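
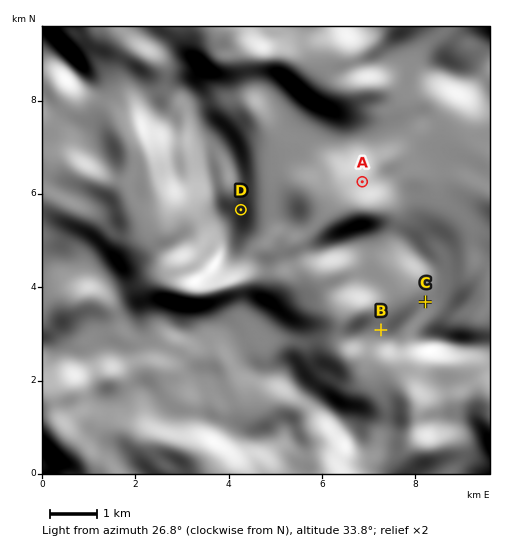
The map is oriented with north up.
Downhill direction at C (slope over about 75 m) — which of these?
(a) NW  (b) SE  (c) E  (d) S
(b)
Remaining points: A NE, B SE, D W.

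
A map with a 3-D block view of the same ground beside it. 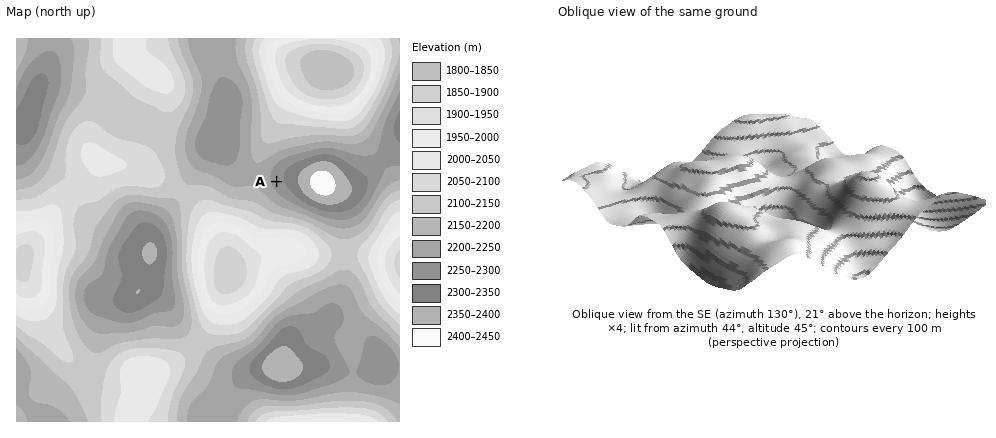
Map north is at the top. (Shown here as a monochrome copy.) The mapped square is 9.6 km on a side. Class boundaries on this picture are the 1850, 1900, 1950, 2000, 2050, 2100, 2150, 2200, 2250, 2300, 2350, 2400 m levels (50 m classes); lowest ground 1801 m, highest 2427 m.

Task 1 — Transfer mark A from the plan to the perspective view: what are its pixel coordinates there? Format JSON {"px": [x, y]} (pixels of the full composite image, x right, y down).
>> {"px": [842, 182]}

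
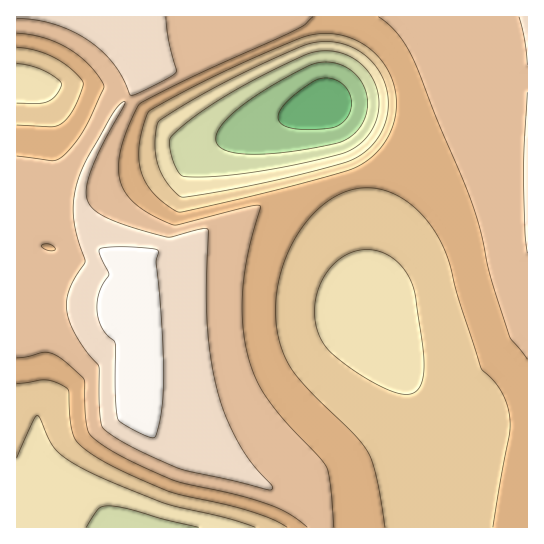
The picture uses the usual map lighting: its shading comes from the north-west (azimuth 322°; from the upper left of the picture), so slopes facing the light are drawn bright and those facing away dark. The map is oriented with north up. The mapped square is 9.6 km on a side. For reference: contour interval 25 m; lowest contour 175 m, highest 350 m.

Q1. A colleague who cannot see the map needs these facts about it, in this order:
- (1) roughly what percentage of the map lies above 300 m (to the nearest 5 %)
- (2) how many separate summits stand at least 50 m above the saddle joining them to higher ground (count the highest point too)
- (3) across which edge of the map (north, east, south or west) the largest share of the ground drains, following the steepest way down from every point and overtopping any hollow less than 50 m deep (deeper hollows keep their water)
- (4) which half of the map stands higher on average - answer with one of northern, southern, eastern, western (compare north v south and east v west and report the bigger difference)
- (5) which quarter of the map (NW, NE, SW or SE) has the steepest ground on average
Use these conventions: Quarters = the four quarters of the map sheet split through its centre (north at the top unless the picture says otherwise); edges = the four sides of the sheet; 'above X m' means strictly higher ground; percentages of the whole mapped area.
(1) Ground above 300 m makes up about 40 % of the sheet.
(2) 1 summit rises at least 50 m above its surroundings.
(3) The largest share of the runoff leaves by the southern edge.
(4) The western half stands higher on average than the eastern half.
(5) The steepest ground, on average, is in the north-west quarter.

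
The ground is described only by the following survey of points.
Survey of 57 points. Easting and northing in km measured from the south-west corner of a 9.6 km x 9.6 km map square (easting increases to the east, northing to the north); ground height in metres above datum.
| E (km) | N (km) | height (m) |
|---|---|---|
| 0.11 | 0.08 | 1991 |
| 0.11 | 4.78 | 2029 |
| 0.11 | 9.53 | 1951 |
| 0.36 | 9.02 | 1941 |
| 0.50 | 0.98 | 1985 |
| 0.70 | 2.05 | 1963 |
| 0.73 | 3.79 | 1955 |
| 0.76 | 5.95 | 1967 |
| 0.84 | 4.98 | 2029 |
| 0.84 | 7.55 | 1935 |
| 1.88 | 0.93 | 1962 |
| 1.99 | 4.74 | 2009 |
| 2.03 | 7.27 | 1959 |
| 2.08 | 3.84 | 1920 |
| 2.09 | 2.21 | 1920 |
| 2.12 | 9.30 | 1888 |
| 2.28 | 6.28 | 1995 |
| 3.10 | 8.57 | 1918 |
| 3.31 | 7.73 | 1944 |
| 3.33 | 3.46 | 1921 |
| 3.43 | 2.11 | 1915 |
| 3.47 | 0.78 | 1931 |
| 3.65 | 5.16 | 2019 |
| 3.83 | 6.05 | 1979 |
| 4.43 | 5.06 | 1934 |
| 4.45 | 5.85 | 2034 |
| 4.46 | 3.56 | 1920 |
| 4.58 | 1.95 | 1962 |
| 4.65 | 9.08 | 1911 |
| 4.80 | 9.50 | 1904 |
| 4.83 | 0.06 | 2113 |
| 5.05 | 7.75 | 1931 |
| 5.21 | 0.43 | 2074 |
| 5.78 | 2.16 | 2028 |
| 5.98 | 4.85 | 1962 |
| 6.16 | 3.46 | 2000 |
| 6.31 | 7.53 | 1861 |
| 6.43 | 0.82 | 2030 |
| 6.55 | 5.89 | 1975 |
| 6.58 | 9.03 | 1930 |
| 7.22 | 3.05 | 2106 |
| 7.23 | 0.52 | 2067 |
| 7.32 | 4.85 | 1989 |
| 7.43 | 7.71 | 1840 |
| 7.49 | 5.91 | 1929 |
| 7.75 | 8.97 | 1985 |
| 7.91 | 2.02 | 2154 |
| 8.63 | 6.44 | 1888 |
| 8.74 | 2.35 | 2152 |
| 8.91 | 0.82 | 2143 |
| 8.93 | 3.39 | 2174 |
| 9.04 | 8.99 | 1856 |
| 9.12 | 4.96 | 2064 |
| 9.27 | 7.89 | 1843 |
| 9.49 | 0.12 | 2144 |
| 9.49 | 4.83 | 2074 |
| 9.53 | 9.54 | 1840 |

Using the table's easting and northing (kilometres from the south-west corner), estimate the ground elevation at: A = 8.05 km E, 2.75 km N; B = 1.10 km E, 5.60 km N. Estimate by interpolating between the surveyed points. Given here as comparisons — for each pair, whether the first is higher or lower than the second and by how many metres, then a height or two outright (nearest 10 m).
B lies lower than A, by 120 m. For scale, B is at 2020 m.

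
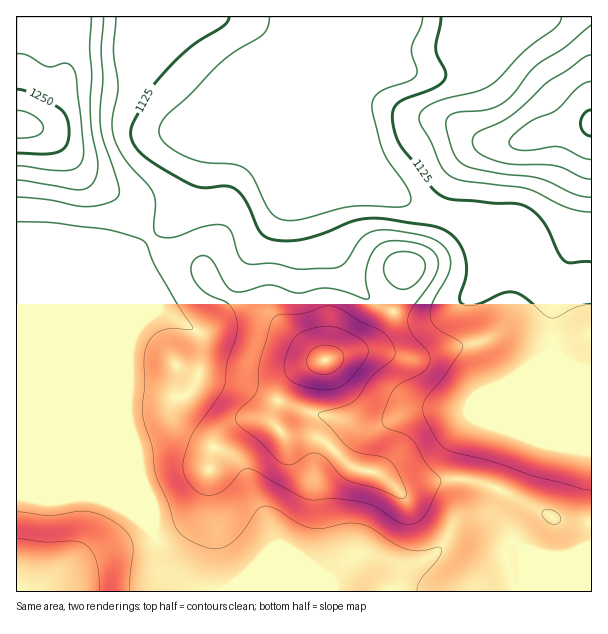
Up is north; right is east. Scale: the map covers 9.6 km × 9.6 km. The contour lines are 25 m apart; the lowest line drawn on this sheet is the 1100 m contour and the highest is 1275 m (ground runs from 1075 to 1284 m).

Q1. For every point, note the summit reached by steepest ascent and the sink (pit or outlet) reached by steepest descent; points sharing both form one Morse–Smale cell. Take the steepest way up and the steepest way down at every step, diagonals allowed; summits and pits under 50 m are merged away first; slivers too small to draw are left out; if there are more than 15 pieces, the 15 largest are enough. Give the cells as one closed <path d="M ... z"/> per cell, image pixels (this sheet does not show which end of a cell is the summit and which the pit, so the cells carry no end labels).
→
<path d="M330 109l-13 13-11 5-10 0-9-5-53 0-24 10-6 12-11 42-9 17-22 26-34 28 2 90-3 73 11 33 2 26 14 34-2 18 12 36 22 25 110 0 36-15 21-19 13-4 14 5 8 7 6 13 2 13 195 0 1-223-11-1-12-6-11-9-4-5-1-12-1-36-23-31-13-13-42-16-13-18-47-17-46-24-7-10-19-46z"/><path d="M311 16l-295 1 1 575 169-1-23-27-11-33 2-18-14-34-2-26-11-33 3-73-2-90 34-28 22-26 9-17 11-42 6-12 24-10 53 0 9 5 10 0 11-5 11-11 2-7-4-11 0-15-10-22-4-23z"/><path d="M591 16l-279 0 0 17 4 23 10 22 4 30 12 17 19 46 7 10 46 24 47 17 13 18 42 16 32 32 10 4 27 0 7-2z"/><path d="M537 278l-1 3 14 16 3 8 1 43 15 14 12 6 10 0 1-77-34 1-10-4z"/><path d="M366 554l-13 4-21 19-36 14 99 1-1-13-6-13-8-7z"/>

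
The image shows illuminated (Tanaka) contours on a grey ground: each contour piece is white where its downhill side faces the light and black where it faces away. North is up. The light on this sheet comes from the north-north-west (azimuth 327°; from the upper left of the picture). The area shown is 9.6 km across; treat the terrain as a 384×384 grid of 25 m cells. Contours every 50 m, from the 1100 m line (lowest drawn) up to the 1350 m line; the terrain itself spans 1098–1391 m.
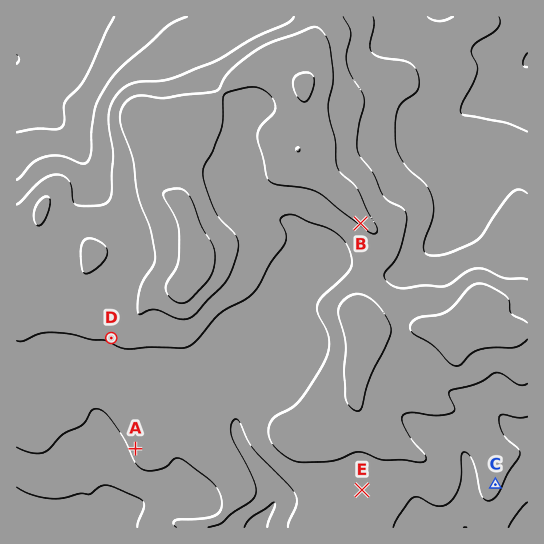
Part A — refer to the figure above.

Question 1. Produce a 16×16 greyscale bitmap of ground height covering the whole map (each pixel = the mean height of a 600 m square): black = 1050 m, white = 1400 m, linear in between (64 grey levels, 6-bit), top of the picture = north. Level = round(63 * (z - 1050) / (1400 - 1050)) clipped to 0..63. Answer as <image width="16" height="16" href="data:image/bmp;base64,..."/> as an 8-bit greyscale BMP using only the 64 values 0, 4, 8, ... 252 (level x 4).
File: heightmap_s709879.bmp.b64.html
<image width="16" height="16" href="data:image/bmp;base64,Qk02BQAAAAAAADYEAAAoAAAAEAAAABAAAAABAAgAAAAAAAABAAATCwAAEwsAAAABAAAAAAAAAAAAAAEBAQACAgIAAwMDAAQEBAAFBQUABgYGAAcHBwAICAgACQkJAAoKCgALCwsADAwMAA0NDQAODg4ADw8PABAQEAAREREAEhISABMTEwAUFBQAFRUVABYWFgAXFxcAGBgYABkZGQAaGhoAGxsbABwcHAAdHR0AHh4eAB8fHwAgICAAISEhACIiIgAjIyMAJCQkACUlJQAmJiYAJycnACgoKAApKSkAKioqACsrKwAsLCwALS0tAC4uLgAvLy8AMDAwADExMQAyMjIAMzMzADQ0NAA1NTUANjY2ADc3NwA4ODgAOTk5ADo6OgA7OzsAPDw8AD09PQA+Pj4APz8/AEBAQABBQUEAQkJCAENDQwBEREQARUVFAEZGRgBHR0cASEhIAElJSQBKSkoAS0tLAExMTABNTU0ATk5OAE9PTwBQUFAAUVFRAFJSUgBTU1MAVFRUAFVVVQBWVlYAV1dXAFhYWABZWVkAWlpaAFtbWwBcXFwAXV1dAF5eXgBfX18AYGBgAGFhYQBiYmIAY2NjAGRkZABlZWUAZmZmAGdnZwBoaGgAaWlpAGpqagBra2sAbGxsAG1tbQBubm4Ab29vAHBwcABxcXEAcnJyAHNzcwB0dHQAdXV1AHZ2dgB3d3cAeHh4AHl5eQB6enoAe3t7AHx8fAB9fX0Afn5+AH9/fwCAgIAAgYGBAIKCggCDg4MAhISEAIWFhQCGhoYAh4eHAIiIiACJiYkAioqKAIuLiwCMjIwAjY2NAI6OjgCPj48AkJCQAJGRkQCSkpIAk5OTAJSUlACVlZUAlpaWAJeXlwCYmJgAmZmZAJqamgCbm5sAnJycAJ2dnQCenp4An5+fAKCgoAChoaEAoqKiAKOjowCkpKQApaWlAKampgCnp6cAqKioAKmpqQCqqqoAq6urAKysrACtra0Arq6uAK+vrwCwsLAAsbGxALKysgCzs7MAtLS0ALW1tQC2trYAt7e3ALi4uAC5ubkAurq6ALu7uwC8vLwAvb29AL6+vgC/v78AwMDAAMHBwQDCwsIAw8PDAMTExADFxcUAxsbGAMfHxwDIyMgAycnJAMrKygDLy8sAzMzMAM3NzQDOzs4Az8/PANDQ0ADR0dEA0tLSANPT0wDU1NQA1dXVANbW1gDX19cA2NjYANnZ2QDa2toA29vbANzc3ADd3d0A3t7eAN/f3wDg4OAA4eHhAOLi4gDj4+MA5OTkAOXl5QDm5uYA5+fnAOjo6ADp6ekA6urqAOvr6wDs7OwA7e3tAO7u7gDv7+8A8PDwAPHx8QDy8vIA8/PzAPT09AD19fUA9vb2APf39wD4+PgA+fn5APr6+gD7+/sA/Pz8AP39/QD+/v4A////ADxEQEBcZGxUZICEfGRgXFBUVExYZGh4aHCEiIB8eGxkcGRcaHB0eHSUnJickHh4bIR0bHBwfHR8mKysoJCMgHCAdHR0dIB4eICcuKikmIyMgICEjIiIfHh4iLy0rLi0rKignKiwrIh8fJDAuLDAzLigqKiszOCwkHyIpJyQmLSgpKS0rLzoyKSIgJSceHB8eKygpKjA3LickJSsqIBkaHiUmIio0MykqKy0uJB4ZGRsaHB4rLy8rLDMyKB8aFxcYERMdLy8uLS0yMSYdGBQUEwwRGiksLS0tMjImHxsXDw4KDRMcICMoMDQyIxwaFhELDA8RFhsdHiIqLSMZFhQTDw="/>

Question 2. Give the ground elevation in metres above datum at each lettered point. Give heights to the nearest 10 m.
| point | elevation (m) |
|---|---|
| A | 1210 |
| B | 1300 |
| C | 1210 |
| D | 1260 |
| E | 1240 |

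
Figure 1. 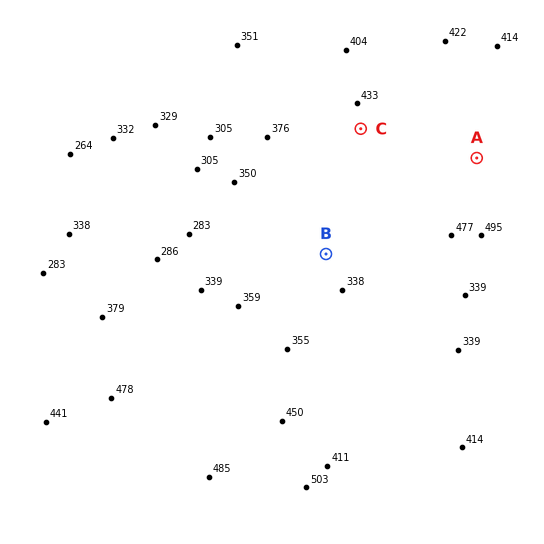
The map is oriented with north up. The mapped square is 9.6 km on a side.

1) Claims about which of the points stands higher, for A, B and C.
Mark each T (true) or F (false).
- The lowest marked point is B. T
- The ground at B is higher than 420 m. F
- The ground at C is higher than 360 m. T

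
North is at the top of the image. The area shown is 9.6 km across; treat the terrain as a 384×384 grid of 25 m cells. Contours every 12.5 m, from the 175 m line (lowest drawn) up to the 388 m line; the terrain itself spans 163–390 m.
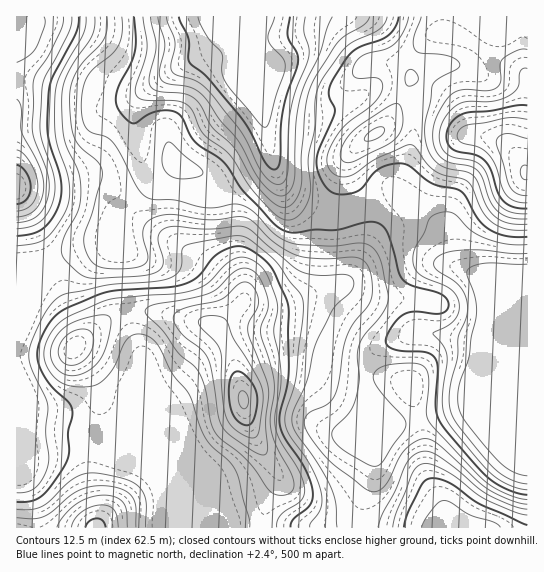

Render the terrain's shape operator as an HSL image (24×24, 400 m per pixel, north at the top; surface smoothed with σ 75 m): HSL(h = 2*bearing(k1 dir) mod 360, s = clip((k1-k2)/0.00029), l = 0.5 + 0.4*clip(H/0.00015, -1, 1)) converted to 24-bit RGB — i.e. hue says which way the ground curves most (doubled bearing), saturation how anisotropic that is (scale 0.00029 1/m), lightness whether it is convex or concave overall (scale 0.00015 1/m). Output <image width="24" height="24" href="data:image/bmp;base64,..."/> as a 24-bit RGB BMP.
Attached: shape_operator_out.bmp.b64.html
<image width="24" height="24" href="data:image/bmp;base64,Qk32BgAAAAAAADYAAAAoAAAAGAAAABgAAAABABgAAAAAAMAGAAATCwAAEwsAAAAAAAAAAAAAh2Xngznhe4nM5djg4ri/p12kJyhwe3yAgH9/eGuBZkp62cdctl0cTnogOqNXUFyBR2WSRFSluquaq5CGgaKYfdHcyef5lqb/QiwlfUpag61ni7lr0ZOW22fDZCmbfHyAf3+AbFGBcXyRsHRo0qCauOzhJFrKUVyeQnmhNjiFtJd5s8GbqeLKc/jTSdLALShlOmhMOXI+n75FirE9joE2mjIqik1zf3+AgXV8c0pte2RWobhbxPbKkM3URiKYam6eTEV7KjFvs8abn+Cglt6SZbFQNBYWKhQJZ2KBTGl+kbhRnZ1QgGNSgXdvgH9/gH2Ahjpyhz5GinQ9mP+UfvmujzuXajFydz1Je1hWHXl3iNB0xt+IlMtseSxORwgsf11gWVqDaWadqaqDlXxjbYVqf4B/gIB/fV2CdjaQ0T630OufyP/AIE4tPRQmZjYxXXxtf3+AVYB1VqYkrv1Ul5RFTAc3gV11gH9/YWGAiGBBn4pKqJdxbZ9/b3yCgHx/c0p7QkeHjz269vvQ8veuHBk1IyFQmJN2RpiJc3yBgk1qqNBWo/w7NRs8bTZzgH9/gH+AcDN6qCUiq84lRbczdJhjXXV/hVWChWBwPEpwP7O36P7N7K7BnCXcFjGMh6WEXYabUUWHdGeuztu828qPHiROSl18f4B/f4B/PgZ73IC/6ujKWcGCUp2DT2t+aUB5o31rRFt1PNpe1/+OulFLvFyTIyOCqKd5WpeXNHKkc8DLwanL7KO2hTu2Jll9f3+Af4B/ABKFpKjf79ziz6vYWliWVUJkTT1dqJRwYIWKWOBfqtxqkGZdrVppRzl7mZ9lmYJfNm5BM4QjWXYz22UwyUdLKjx5fX6Af4B/GFNlKMNt2dSi9JTL01HLdzmySWvBjrDRpr7dnNHIy3pBjpA9XpJaaVGPdWmPqWdtiH5tZoRUVk4tnH8mt9pOHGGHdHeBf4B/TXaBKqVGM6Apu2Cx16ztlZL6psD5g6brpofW2k3B5JyyutnSP1jJf0ivjWOYoHqAjKqlU1a/Xlvgydvx3OfvKA6mcW6Cf4B/eX+ASZhoTrpBHJZITapDnYRHizgrakIdZFEqk1Ja4dy71syvOjOWbEO2lW7CvKTEmbOhTH6VN8SbSMBGzjMkbBZagH9jgoJgcH49U55CdLRVSm89V1gbPjYTYDYZoLA8S5dvTbGDtuGYzL2hYCvLX0aqb3Skt42vx4yZlmSUf2REY0okd0AkgD44c1gsiIUnbaEiJMMZR4k+RFVvd3WASjiIhrjGodnUbqvQbaHAx9iWirBfUypwjkNeendShnxTwm5ZqVJwm1yUhmWlhVytujmquDVGrps+meiEKuSKPpebRHqKXnWAQ6erWsqdgbRwXYRMaXFD1tthtrlpNw9fuDZLmXRJbH1JnJhUmXV1mWKSiGBxaEl4phWj8URu1Z5t4Ovgba7bLFm6W0qSU4WPXK2BYnVBi3Qpb14uYZEzb/hMPa6yJwBE1ik8zXNAhJpDU6JNfmJcgk5fmFlRSzxcMRRp4qfG6+Dj8vDZjnrHQB+mdUqreKepV1OPj0qDop59fqWymNe1iOSCKRhKJAIxyFFF2Yl918RtPn8sSFo+d01wtR01eVcjCygmZ9tf5vDb9/aek0lnNy15cFOjoIqHWDp/l2Wdh8OMccm7m8SgwqR8HQQwHQlGjbqOwaXL98zi3W2jMY1iGDp12C7u8M7lEab/W/+7k9ec//pNfXBMN1FiRUpqpIFsVTmHgK2brMyOSKNQbqRUtlZeKwFQLCOFn8BsRalGfZjG+tH448TyAC2cGl/n4t/sp7byk7/dhaSq7uKqaZhnNj5uQEZnd6FYNIanibvP2L7SnZq8XqmohzZzMxJYKjuNyJOKtMhWIowbY4448Hh3PyaOFpGJmdV6frOhdWepunV/68Z4t4hCJztMSld4qaFjMJgkB4cpgLNSz4h9hDNXaiBRTmWAFk56nIC457XCx2tgIV4ksJs0s2RtLJ2OUso9iYQ9SzMl3akX0ZRY3ppnNGNjKFhMkJxbwrqBK4cvD0MOk2sjjTRLXF18fXKAGUBHKoNAu5dz66TTw5zfS57Cqpx/X4Nbb3s7eFU7TImVrdKnrJCg46ainFq0LnKjW7Cfl72Rh4i/N024T4WXcWSoh1qmk0ucaEybMplVJqQ7YMV+0JjVw0Xe2VuNrVpeXaelbMa5Sa2uob5YlIGWz6alwrXXKV3ZcIeskb2CUpBoV0NzhFtzTU9lg16BY16QclmijZGpXaloQYQpXlwhWjYuyX1ZxKmKc7WTj1NeempcobxQ"/>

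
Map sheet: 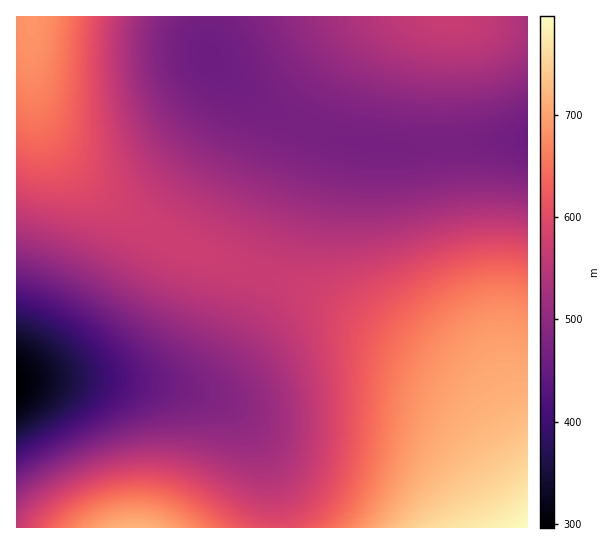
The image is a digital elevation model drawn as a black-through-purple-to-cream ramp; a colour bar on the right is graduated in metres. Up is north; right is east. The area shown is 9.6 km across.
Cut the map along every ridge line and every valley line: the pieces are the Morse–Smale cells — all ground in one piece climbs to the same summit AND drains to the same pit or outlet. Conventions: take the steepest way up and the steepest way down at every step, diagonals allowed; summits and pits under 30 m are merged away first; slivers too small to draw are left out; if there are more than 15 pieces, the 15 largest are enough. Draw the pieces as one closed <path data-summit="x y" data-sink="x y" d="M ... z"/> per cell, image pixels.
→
<path data-summit="527 527" data-sink="527 139" d="M311 129l-3 2-8 20-39 123 38 14 36 17 66 38 48 30 20 16 10 12 32 52 16 20 1-332-86 4-61 0-36-5z"/><path data-summit="527 527" data-sink="17 383" d="M263 275l-3 0-8 24-16 35-23 35-8 8-12 7-33 2 22 3 28 8 20 11 13 11 13 19 13 33 4 22 2 35 253-1 0-53-17-21-23-39-19-25-40-29-76-45-54-27z"/><path data-summit="31 17" data-sink="527 139" d="M209 16l-176 0-2 2 0 63 4 25 12 29 18 26 20 19 37 31 33 22 28 15 78 27 28-92 20-54-23-10-31-19-17-13-25-25-5-11z"/><path data-summit="31 17" data-sink="17 383" d="M31 16l-15 1 0 364 57-2 54 2 31 4 35-1 12-7 8-8 16-23 23-47 8-25-57-18-48-23-52-37-38-35-18-26-12-29-4-25z"/><path data-summit="450 18" data-sink="527 139" d="M527 16l-317 0-2 35 5 11 25 25 17 13 39 23 35 13 52 9 61 0 73-4 13-2z"/><path data-summit="135 527" data-sink="17 383" d="M70 379l-54 3 1 146 258-1-2-34-10-42-15-25-18-18-20-11-35-9-50-7z"/>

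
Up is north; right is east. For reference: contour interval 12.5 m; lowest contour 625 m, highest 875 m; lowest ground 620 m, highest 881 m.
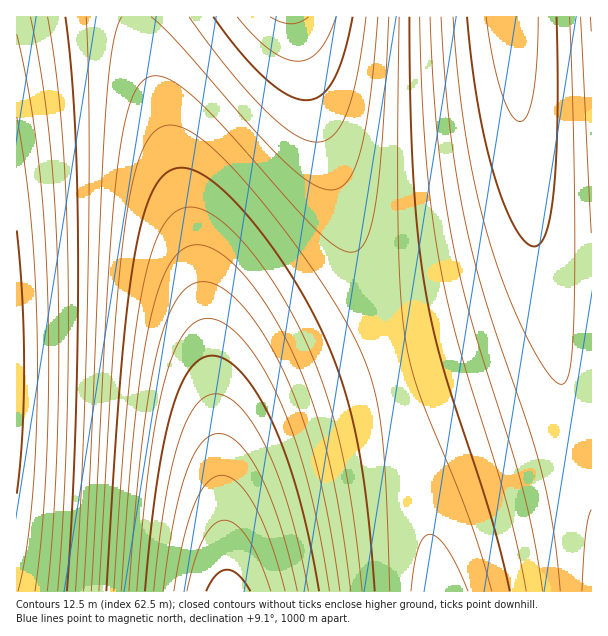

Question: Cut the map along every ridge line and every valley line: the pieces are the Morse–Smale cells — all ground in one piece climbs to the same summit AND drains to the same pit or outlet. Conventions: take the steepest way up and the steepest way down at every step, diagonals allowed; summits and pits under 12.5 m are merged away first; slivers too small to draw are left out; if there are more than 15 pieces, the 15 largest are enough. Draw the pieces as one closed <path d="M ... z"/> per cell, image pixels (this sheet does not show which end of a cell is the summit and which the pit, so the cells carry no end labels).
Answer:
<path d="M135 16l-119 1 1 575 211-1-11-171-15-124-24-120-38-132z"/><path d="M512 16l-218 1 13 64 19 77 67 220 110-32 30-14 11-11 0-25-6-27-14-99z"/><path d="M293 16l-157 1 4 27 38 132 20 93 14 106 10 124 1-26 3-14 10-18 13-11 45-22 98-31-66-219-19-77-12-63z"/><path d="M546 310l-5 16-8 6-18 10-123 36 30 120 16 94 154-1 0-102-26-85z"/><path d="M392 378l-63 18-50 18-21 10-22 17-10 18-3 14 0 46 5 73 210-1-16-93-16-72z"/><path d="M591 16l-79 1 12 153 16 108 22 108 29 102z"/>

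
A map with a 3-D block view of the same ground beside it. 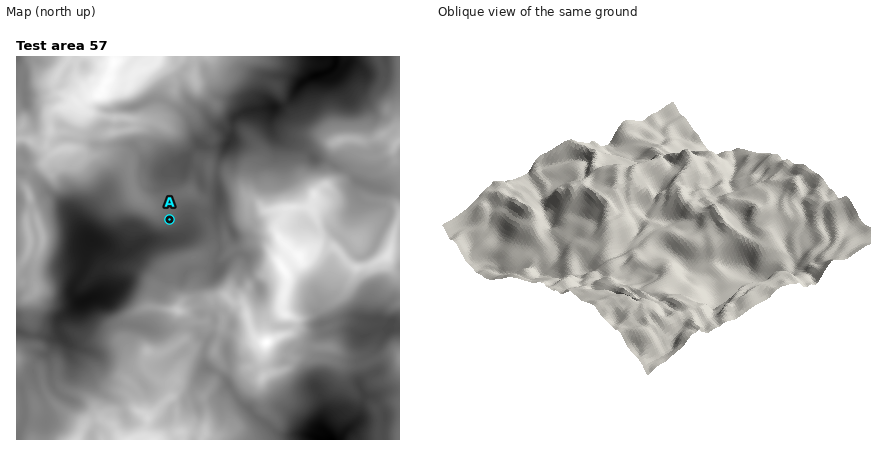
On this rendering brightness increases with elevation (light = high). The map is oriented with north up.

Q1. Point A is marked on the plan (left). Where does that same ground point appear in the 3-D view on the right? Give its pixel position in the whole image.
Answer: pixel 664 260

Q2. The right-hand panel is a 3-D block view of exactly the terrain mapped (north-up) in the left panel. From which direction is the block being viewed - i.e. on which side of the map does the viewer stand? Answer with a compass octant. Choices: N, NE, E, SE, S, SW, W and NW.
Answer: NW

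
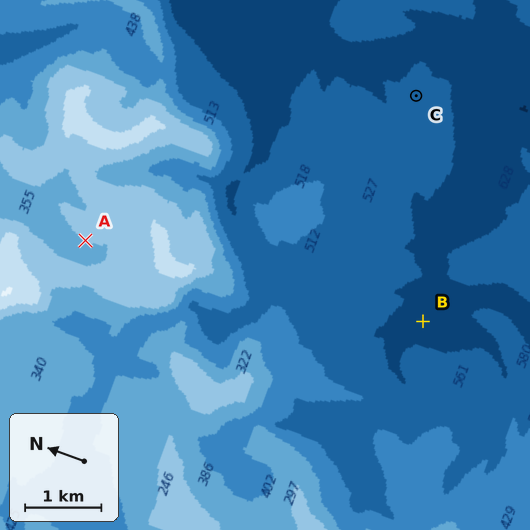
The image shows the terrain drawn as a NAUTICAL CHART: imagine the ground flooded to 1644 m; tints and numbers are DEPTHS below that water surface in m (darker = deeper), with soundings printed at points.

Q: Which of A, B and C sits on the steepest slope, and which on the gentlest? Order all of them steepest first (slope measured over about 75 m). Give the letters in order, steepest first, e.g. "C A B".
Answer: A B C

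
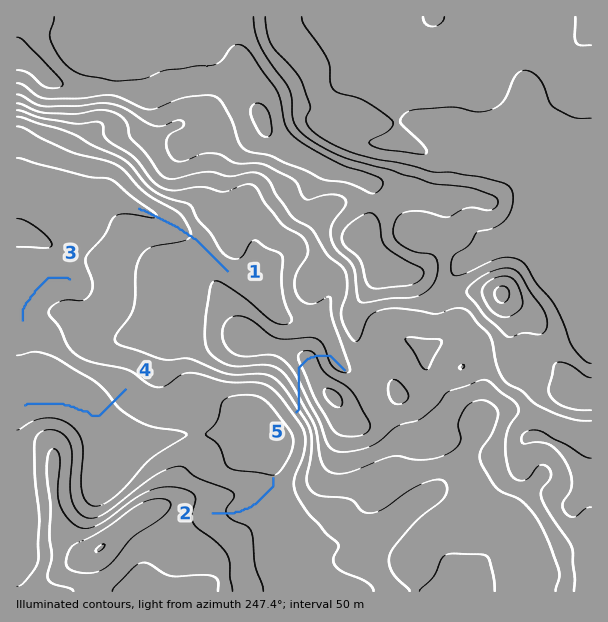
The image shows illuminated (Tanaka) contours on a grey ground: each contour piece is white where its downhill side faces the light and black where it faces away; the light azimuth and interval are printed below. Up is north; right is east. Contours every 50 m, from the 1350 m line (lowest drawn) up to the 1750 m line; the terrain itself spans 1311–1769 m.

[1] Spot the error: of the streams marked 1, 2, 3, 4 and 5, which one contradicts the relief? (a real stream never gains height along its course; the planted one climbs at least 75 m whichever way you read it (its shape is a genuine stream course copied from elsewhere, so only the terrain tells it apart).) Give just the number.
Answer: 5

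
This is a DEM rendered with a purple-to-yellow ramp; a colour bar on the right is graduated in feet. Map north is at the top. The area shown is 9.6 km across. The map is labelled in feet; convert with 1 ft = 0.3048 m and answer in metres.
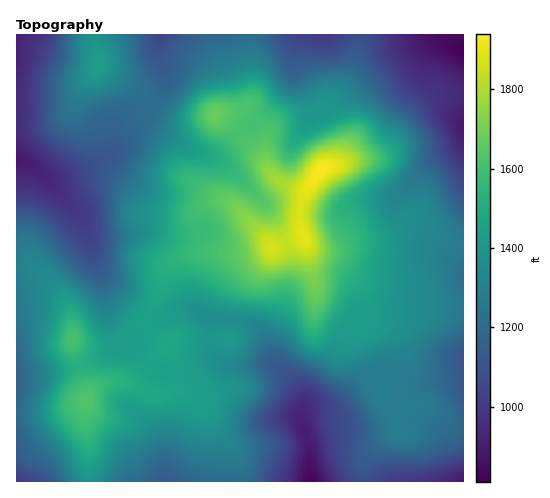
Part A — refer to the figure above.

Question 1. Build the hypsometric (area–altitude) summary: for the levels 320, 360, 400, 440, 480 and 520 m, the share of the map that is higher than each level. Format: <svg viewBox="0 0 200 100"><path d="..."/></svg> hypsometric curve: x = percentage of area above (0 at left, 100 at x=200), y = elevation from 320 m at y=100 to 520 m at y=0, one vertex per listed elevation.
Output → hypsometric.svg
<svg viewBox="0 0 200 100"><path d="M178 100l-29-20-45-20-46-20-31-20-18-20"/></svg>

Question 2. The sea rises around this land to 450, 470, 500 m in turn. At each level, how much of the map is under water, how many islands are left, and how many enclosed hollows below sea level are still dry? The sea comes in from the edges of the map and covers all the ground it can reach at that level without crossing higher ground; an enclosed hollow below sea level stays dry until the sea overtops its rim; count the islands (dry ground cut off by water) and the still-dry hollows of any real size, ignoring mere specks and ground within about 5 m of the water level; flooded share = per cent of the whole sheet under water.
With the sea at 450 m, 76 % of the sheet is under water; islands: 2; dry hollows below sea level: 0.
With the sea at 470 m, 83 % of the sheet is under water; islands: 3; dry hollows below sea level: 0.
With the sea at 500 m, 92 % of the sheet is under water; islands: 2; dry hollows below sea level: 0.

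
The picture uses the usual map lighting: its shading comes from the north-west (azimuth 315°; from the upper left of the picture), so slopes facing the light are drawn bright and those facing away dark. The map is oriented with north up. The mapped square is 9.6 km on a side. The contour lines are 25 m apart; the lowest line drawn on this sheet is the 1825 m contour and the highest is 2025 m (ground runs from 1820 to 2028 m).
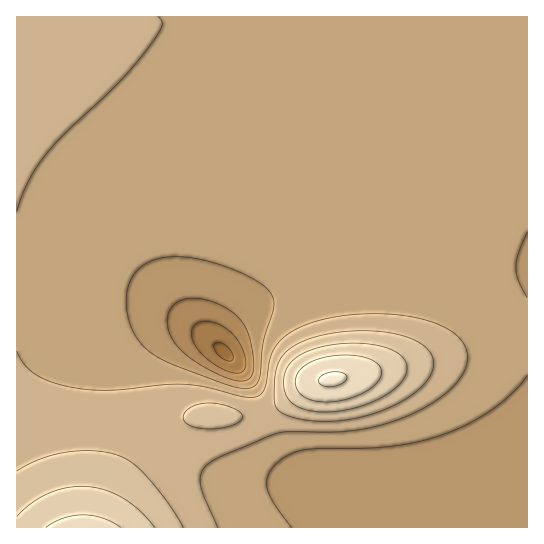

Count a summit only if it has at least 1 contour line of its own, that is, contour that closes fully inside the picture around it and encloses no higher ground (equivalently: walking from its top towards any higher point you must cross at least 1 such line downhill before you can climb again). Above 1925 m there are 2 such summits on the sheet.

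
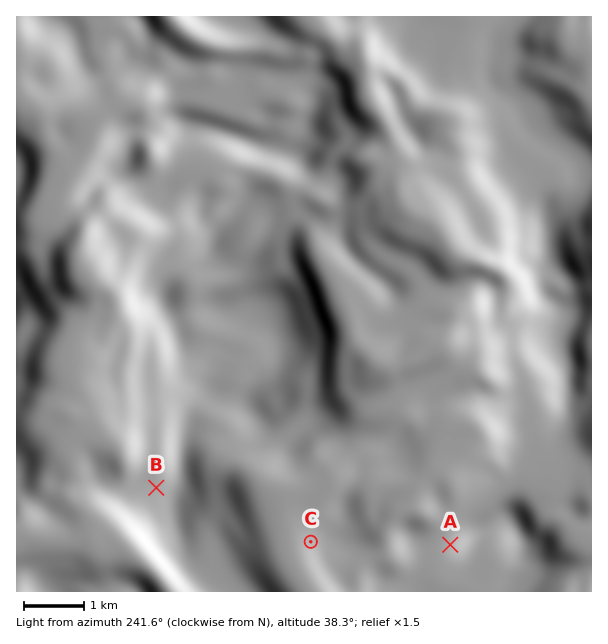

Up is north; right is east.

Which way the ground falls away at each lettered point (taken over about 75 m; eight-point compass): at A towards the W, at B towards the NW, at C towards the W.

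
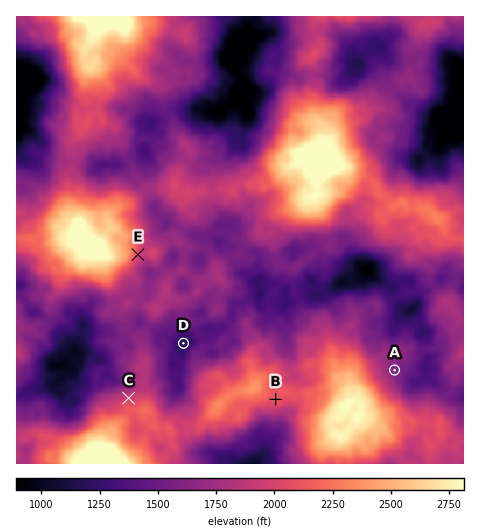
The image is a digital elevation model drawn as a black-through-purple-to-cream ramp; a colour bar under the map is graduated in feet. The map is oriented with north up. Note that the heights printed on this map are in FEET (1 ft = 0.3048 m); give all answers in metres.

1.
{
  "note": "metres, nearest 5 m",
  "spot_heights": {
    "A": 490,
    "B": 645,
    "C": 595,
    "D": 350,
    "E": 615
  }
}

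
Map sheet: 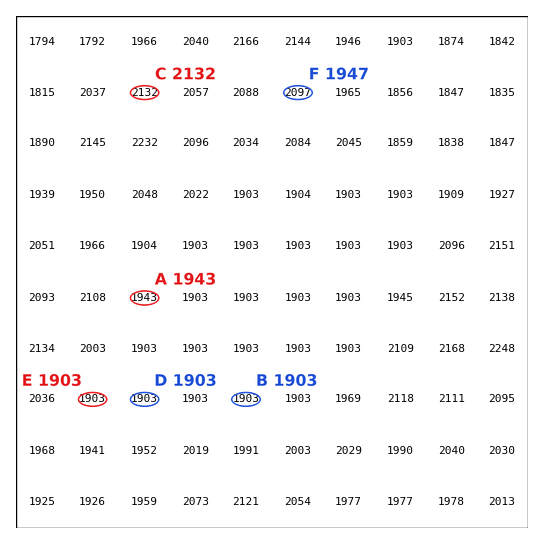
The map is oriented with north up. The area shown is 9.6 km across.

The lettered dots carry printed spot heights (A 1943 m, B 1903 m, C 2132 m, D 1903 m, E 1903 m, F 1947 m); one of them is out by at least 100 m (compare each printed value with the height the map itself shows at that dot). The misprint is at F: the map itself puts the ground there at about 2097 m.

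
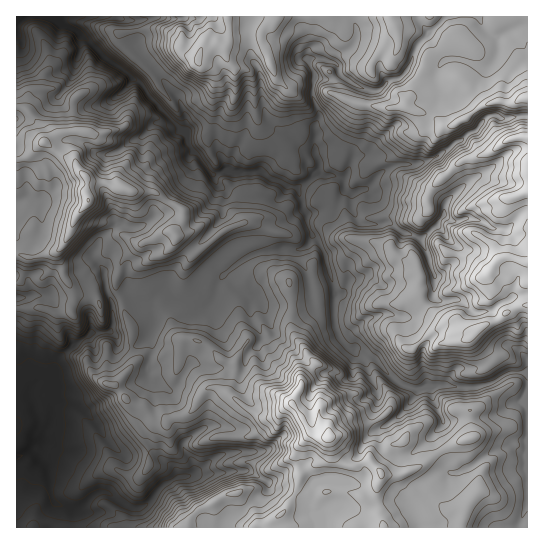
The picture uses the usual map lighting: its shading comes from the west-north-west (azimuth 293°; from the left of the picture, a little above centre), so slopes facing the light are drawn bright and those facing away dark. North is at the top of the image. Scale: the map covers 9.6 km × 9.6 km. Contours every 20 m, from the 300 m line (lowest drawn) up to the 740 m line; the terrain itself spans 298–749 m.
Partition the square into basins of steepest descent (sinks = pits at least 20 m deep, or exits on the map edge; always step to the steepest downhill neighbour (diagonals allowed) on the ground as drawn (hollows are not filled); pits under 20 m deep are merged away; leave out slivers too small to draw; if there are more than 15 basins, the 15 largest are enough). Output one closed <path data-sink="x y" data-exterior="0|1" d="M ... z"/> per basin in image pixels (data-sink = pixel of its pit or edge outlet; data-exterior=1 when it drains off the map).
<path data-sink="17 457" data-exterior="1" d="M527 16l-346 1 0 29 5 7 8 4 5 1 4-11 10-3 12 1 6-8 30-2 15 43 11 10 8-3 14 0 12 3 37 16 25 4 23-1 28 10 10 9-12 19 0 5 12 27-11 9-5 9 1 15-8 9-16 4-12 15-2 9 7 10 18 8 4 12-1 20 2 6 20 16 13 4 8 9 10 3-2 2-4-2-11-2-8-5-6 0-19 12-11 10-2 5 0 11 4 9 0 10-4 9-14 6-4 9-13 11-23 7-9 6-16 4-19-4-18-29-7 3-9 9-14 1-18-10-16-13 0-5 7-16 0-8-14-5-15-15-8-4-14-2-6 17-13 0-8 4-17-1-6 3-3-12 0-21-16-42 4-21 1-4 20-18 14-5 10-7 9 1 9-12 0-11-29-18-20 0-28-9-11 0-8-3-2 11 3 11-11 12-12 28-8 11 6 13 1 11 9 14 2 7-4 11 1 2-17 2-13-5-26 1 1 219 511-1z"/><path data-sink="17 19" data-exterior="1" d="M181 16l-165 1 0 89 10 3 7 8 6 8 5 17 19 14 8 3 8 11 11 11 16 2 28 9 20 0 29 18 0 11-9 12-9-1-10 7-14 5-20 18-1 4-4 21 16 42 0 21 3 12 6-3 17 1 8-4 13 0 5-17 11 1 12 5 15 15 14 5 0 8-7 16 0 5 16 13 18 10 14-1 9-9 7-3 16 27 16 6 17-2 13-8 18-4 9-6 9-8 4-9 14-6 4-9 0-10-4-9 2-17 30-21 6 0 8 5 11 2 4 2 2-2-10-3-8-9-13-4-20-16-2-6 1-20-4-12-18-8-7-10 2-9 12-15 16-4 8-9-1-15 5-9 11-9-12-27 1-8 11-16-10-9-28-10-23 1-25-4-37-16-12-3-14 0-8 3-11-10-15-43-30 2-6 8-12-1-10 3-4 11-5-1-8-4-5-7 2-9z"/><path data-sink="17 201" data-exterior="1" d="M46 143l-4 0-13 13-13 5 0 93 11 3 31-6 7-9 12-28 11-12-3-11 2-13-16-19-8-3z"/><path data-sink="17 298" data-exterior="1" d="M58 251l-31 7-6 23-5 2 1 25 25 0 13 5 17-2-1-2 4-12-11-20z"/><path data-sink="17 119" data-exterior="1" d="M19 107l-3 0 0 35 27 1-6-21-11-13z"/>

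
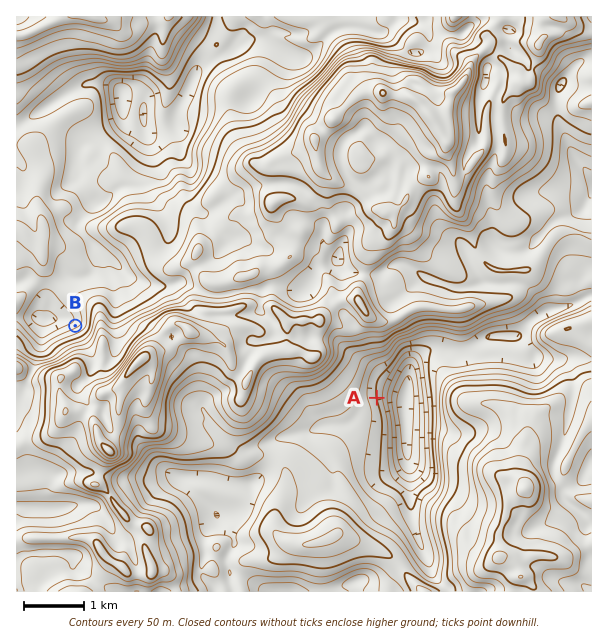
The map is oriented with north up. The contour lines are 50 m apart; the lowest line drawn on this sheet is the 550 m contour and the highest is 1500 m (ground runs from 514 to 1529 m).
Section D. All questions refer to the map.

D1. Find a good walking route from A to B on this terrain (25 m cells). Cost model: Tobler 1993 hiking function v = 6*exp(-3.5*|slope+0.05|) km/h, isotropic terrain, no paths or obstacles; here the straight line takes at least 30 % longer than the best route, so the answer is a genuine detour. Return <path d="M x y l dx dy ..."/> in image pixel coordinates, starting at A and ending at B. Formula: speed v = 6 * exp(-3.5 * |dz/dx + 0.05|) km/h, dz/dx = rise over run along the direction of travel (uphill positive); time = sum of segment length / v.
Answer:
<path d="M377 398l-3-3-6-3-2-2-9-18-7-7-11-21 0-2 2-3-3-1 1-2 3-1-3-3 2-3 0-3-6-12 0-2-3-6-2-1-6-3-3 0-9 4-18 0-15-7-4-5-3-1-2 0-6 3-4 0-6-3-21 0-3 1-23 0-6-3-13 0-12 6-12 0-12 6-11 0-9 5-7 0-6 3-3 0-3-2-2-1-3-6-4-5-3-1-9 0-6 3-2 1-3 6 0 14-1 3-2 1-3 2"/>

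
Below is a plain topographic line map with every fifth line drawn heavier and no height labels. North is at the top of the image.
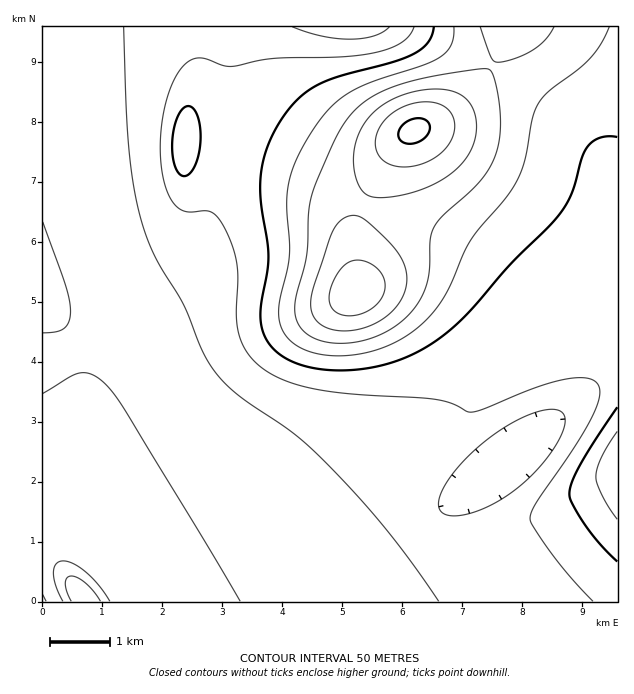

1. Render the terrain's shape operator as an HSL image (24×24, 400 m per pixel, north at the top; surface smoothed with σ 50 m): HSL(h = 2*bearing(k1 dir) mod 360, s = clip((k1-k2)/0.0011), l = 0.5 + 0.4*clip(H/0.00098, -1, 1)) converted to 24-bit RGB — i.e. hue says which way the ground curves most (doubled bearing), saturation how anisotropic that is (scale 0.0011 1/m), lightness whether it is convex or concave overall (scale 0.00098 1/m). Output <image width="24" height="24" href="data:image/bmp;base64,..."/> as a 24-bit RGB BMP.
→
<image width="24" height="24" href="data:image/bmp;base64,Qk32BgAAAAAAADYAAAAoAAAAGAAAABgAAAABABgAAAAAAMAGAAATCwAAEwsAAAAAAAAAAAAASQPay//WzQGmjlaNgH9/gH9/gH9/gH9/gH9/gH9/gH9/gH9/gIB/gIB/gIB/gIB/gH9/gH9/gH5/gH1/gXx/gnp+hHd8hXV4OP+j+IkAmDJogH9/gH9/gH9/gH9/gH9/gH9/gH9/gH9/gH9/gIB/gIB/gIB/gIB/gH+AgH+AgH6AgXyAgnqAg3d/hXV+h3R7h6pDkFxXgH9/gH9/gH9/gH9/gH9/gH9/gH9/gH9/gH9/gH9/gIB/gIB/gIB/eoiEd4KOenaThnaThniJg3iDhXaDhnSCiHWAgH9/gH9/gH9/gH9/gH9/gH9/gH9/gH9/gH9/gH9/gH9/gH9/gIB/gIB/g4N9e410bI15a46PbW6XjmunnGuljXGPhnWIiXeIgH9/gH9/gH9/gH9/gH9/gH9/gH9/gH9/gH9/gH9/gH9/gH9/gIB+gIB+goF+kol1d45qXo1oXot5Z3qNiGehq2W1oG2khHqLf4B/gH9/gH9/gH9/gH9/gH9/gH9/gH9/gH9+gH9+gH9+gH9+gYB+gYB+gIB+jnx5l4FwdYxlVYldUYdpXoaCeWqTqWytrXSsfIF8foB+gH9/gH9/gH9/gH9/gH5+gH59gX59gX98gX98gYB8gYF8gYF8gIF9gYJ9mnV8mXFwdodoUYZdSIdgVIdubYiKnXqZdIV4e4F9foB/gH9/gH5/gH5+gX19gnt7g3x4hH52hIF0hYR0goV1gIR3foN5fYJ7goR8oXOKnnGHcoVvVIZnRItfS45hZo9qbouHdoWDfIGBfn6AgH5/gX1/g3p+hXZ6iHJxinZsi4BnjItlg4xle4tod4ludoZ0eIR6eoSEonOXp3CeeXCOWot3R5FjSZVYbXCUdXmJenyDfn2BgH2BgnyChXiEinKEkGt9lGVrlnBglohcipVYdJRYaJJdZo1mb4h1dYV9eISDl3SZqHCsgnGZZJCKUpNsjm6SgnWJf3qEgHyBgH2Bf3uCfnaGg2+Nk2iYomSXp2aEo21qnJZpdpxfV5tZWpVpZI52boh9dIWAd4SBeneLl3Shi3Ohb4KTiHN3hHh/gnuBgXyBgX2AfXyBdniFbm2Mc2aYiWamqW2zt3mtrIebiJyMb56PX5yOYJOKaIyGcIeDdYSBd4R/eYR9gXmMiHiWgnx6gXx9gX2AgX2BgX1/foB9d4CDbnyIZ3eOZm+XgHGhqYGutpGwqZSxgoCrbHmjZX2YaYKOb4WHdISDd4N/eYJ9eoJ6fYJ6gH5+gH6AgH2BgXyBg3t/g4F8eYJ/cYCDaoGFZ4SFb4aBjpR6qaeFp46PpHyokm2kfGqYbm6McnyGdYKDd4OAeYJ+e4F8fIF7f3+Af36Af32BgHuChXmAiYJ4eIN8dHyCcHmBbX1+bIJwfJ9kkLNloZ9vm2psmmV8kWuFhHOGd3mBdoGCd4OBeYKAe4J/fIF/f3+Af36AfnyBfnmDiHSElIVxc4p4cXiFcHGFb3OFcomFe6Fuk6lnmYphlHFek25ijHJrhHl1eX97doOAdoSDd4SEeoKDfICBf36Afn6AfXyBe3aEh2qMrIhjY5lxaXeKbXGKbneNdZCQhpl5nYlsmW1flHNfkX9ljIdtgYd1doV6dIeCc4iHdYSGeICEe36Cfn6Afn6AfHuBdnSFdFuR1oNSRrlvXnOQbHeMb4GOd46MjYZ8nGhzpFxnn3JglpJngJFvdI11dIyDcoyLcoaKdICHd3yEenuBfn+Afn6Ae3yBc3OFVE2U8o9bOteWU2iTbHyLcYeMdomKgXmInGmar2KbsW5/n5t5cpp7cZeMc5GScoaOcn2JdHiEd3iAe3t+fn+Afn6AfH2BdHeFTV2Ur+1Y4Ud8UFiTbn6JcoiJc4iJcn2LaWuYe2qtsoTCvJjAg4ivcoWicnuVc3OKeHODeXV/eXh8e319f3+Afn+AfH6BdnuEW3aPVdNF1U9KYluPcX6Hc4iIcYuKbI2RZJGbYpyne5+qtpKzwnvApWqxmGicjWuIg3B9fXd7eX19eIF+f3+Afn+AfH6BeH6DaoKKZatbsHlfdmuKdIGHc4uJb5KNaZmWY6CcYaGWaph/mIxxs1tluE91qFV2lWRzh3J2en99d4SCdoaFf3+Afn+AfX+Ben+Cc4aGc5Rtl4hwfHeFdomKcpGLbpiPaZuTZ5iQa4uCe4Fsjm9ao1lJrk1HqFZVl21riH58fIaFdoeJdoSIf3+Afn+AfoCBfIGCeIWCeIx2i415fYaEdo+IcpSIb5WGbo6AboBzem5ngGFYi15PmGZPoXJZnYBrk4l8h4qDfoaJeIKJdn6H"/>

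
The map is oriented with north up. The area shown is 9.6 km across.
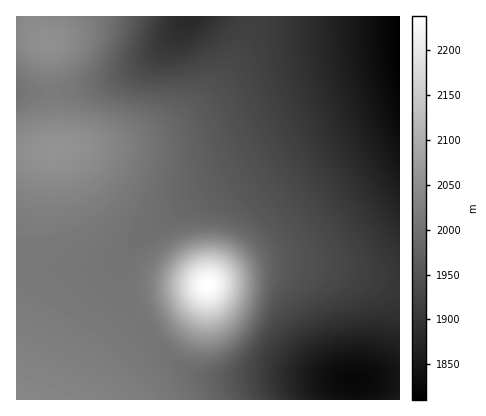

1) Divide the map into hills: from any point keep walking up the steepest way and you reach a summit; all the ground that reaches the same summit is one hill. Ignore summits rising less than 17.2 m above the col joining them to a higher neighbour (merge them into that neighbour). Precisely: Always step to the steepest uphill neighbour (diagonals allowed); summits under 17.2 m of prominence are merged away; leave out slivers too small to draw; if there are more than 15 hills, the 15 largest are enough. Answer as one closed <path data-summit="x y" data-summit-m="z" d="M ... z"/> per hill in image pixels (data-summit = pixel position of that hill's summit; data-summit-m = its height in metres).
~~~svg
<path data-summit="56 150" data-summit-m="2057" d="M400 16l-212 0-13 20-19 19-20 14-18 9-46 13-18 2-38-2 0 169 54 8 30-1 14-3 6-4 32-34 30-20 42-20 86-48 44-19 46-15z"/><path data-summit="208 286" data-summit-m="2238" d="M400 104l-46 15-60 27-56 32-62 32-24 16-15 14-15 22-3 10 1 18 8 18 22 24 9 14 11 13 18 12 20 6 78-1 68 5 2 19 44 0z"/><path data-summit="16 400" data-summit-m="2038" d="M124 256l-14 9-24 3-30-1-34-7-6 0 0 140 339 0-1-19-68-5-70 2-16-3-18-8-18-15-14-20-22-24-9-22 0-14z"/><path data-summit="46 40" data-summit-m="2051" d="M188 16l-172 0 0 74 14 3 34-1 30-6 24-8 18-9 20-14 19-19z"/>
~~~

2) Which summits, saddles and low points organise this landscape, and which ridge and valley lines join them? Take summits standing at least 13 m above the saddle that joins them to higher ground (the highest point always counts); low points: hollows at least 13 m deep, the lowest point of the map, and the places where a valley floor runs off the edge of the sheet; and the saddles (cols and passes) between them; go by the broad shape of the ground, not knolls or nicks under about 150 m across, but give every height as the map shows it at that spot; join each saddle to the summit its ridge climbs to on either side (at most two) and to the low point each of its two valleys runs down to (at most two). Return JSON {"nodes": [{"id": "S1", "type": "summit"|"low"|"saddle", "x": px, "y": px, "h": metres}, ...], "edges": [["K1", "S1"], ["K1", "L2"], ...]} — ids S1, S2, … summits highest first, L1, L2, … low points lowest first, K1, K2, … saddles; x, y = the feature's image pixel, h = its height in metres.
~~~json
{"nodes": [
{"id": "S1", "type": "summit", "x": 208, "y": 286, "h": 2238},
{"id": "S2", "type": "summit", "x": 56, "y": 150, "h": 2057},
{"id": "S3", "type": "summit", "x": 46, "y": 40, "h": 2051},
{"id": "S4", "type": "summit", "x": 18, "y": 400, "h": 2038},
{"id": "L1", "type": "low", "x": 400, "y": 36, "h": 1810},
{"id": "L2", "type": "low", "x": 354, "y": 382, "h": 1824},
{"id": "L3", "type": "low", "x": 190, "y": 16, "h": 1880},
{"id": "K1", "type": "saddle", "x": 52, "y": 92, "h": 2017},
{"id": "K2", "type": "saddle", "x": 136, "y": 316, "h": 2009}],
"edges": [["K1", "S2"], ["K1", "S3"], ["K1", "L1"], ["K1", "L3"], ["K2", "S1"], ["K2", "S4"], ["K2", "L1"], ["K2", "L2"]]}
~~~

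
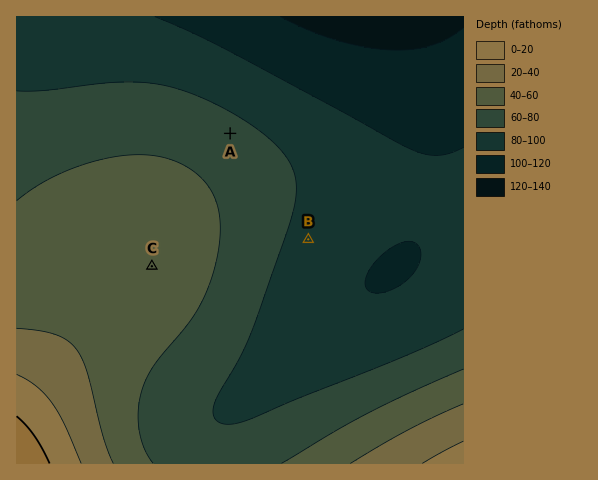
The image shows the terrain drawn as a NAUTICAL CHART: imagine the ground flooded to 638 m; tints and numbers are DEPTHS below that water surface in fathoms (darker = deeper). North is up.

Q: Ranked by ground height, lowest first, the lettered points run B A C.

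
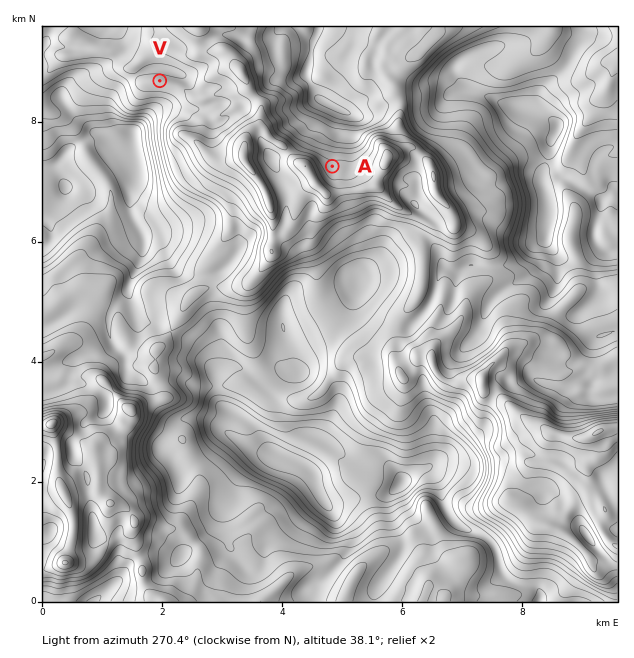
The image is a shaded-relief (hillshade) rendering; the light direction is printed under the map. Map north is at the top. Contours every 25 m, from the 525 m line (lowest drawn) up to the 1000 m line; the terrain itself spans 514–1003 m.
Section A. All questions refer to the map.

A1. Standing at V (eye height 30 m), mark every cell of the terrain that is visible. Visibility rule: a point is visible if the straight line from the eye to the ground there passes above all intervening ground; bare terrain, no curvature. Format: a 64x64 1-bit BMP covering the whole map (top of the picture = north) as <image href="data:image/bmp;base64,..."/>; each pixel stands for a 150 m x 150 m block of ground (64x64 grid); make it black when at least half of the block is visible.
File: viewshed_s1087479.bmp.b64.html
<image width="64" height="64" href="data:image/bmp;base64,Qk0+AgAAAAAAAD4AAAAoAAAAQAAAAEAAAAABAAEAAAAAAAACAAATCwAAEwsAAAIAAAAAAAAA////AAAAAAAAD/+AAAAAAAAP/8AAAAAAAAf/gAAAAAAAAP8AAAAAADAAfwAAAAAAAAB/AAAAAAAAAH4AAAAAAAAA/gAAAAAAEAfmAAAAAAAQP8AAAAAAABA4wAAAAAAAETjAAAAAAAAwGAAAAAAAAHAQAAAAAAAAcAAAAAAAAAAgAAAAAAAAAAMAAAAAAAAABwAAAAAAAAAPAAAAAAAAABcAAAAAAAAA8QAAAAAAAAD8cAAAAAAAAPz+AAAAAAAAOOYAAAAAAADBwAAAAAAAAD+AAAAAAAAAD/AAAAAAAACHsAAAAAAAAP98AAAAAAAA//wAAAAAAAB//AAAAAAAAB/gAAAAAAAAj+8AAAAAAAD/7wAAAAAAAP//gAAAAAAA//+AAAAAAAD//4AAAAAAAP//AAAAAAAA//4AAAAAAAD//gAAAAAAAP/8AAAAAAAA//wAAAAAAAD//AAAAAAAAP/8AAAAAAAA//wAAAAAAAD//AAAAAAAAP/4AAAAAAAA8/gAAAAAAAD38AAAAAAAAP/wHAAAAAAA//w8AAAAAAD4HP4AAAAAAPgP/gAAAAAA8A/3AAAAAADwD/8AAAAAAPg/xwAAAAAA2B/+AAAAAAD8H/4AAAAAAP9//AAAAAAAfD/8AAAAAAA/H/gAAAAAAD+fkAAAAAAAH4fAAAAAAAAfr8AAAAAAAA=="/>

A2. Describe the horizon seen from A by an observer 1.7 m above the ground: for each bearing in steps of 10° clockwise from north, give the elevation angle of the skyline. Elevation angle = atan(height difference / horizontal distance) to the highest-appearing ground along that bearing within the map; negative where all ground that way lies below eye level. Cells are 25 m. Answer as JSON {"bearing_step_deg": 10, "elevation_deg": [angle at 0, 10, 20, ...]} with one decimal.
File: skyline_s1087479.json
{"bearing_step_deg": 10, "elevation_deg": [-3.6, -3.2, -2.4, -2.0, -1.7, -2.5, 1.3, 3.5, 4.7, 4.9, 3.6, 4.0, 4.6, 4.9, 5.1, 5.5, 5.9, 6.5, 7.7, 9.4, 10.4, 11.3, 12.0, 12.4, 12.7, 13.0, 12.9, 12.2, 10.3, 6.6, 2.3, 0.6, 0.1, -1.1, -2.7, -3.5]}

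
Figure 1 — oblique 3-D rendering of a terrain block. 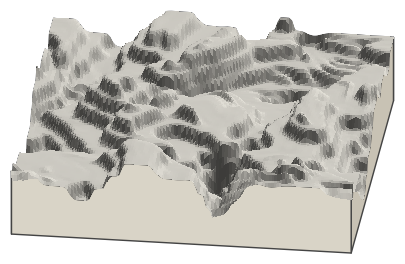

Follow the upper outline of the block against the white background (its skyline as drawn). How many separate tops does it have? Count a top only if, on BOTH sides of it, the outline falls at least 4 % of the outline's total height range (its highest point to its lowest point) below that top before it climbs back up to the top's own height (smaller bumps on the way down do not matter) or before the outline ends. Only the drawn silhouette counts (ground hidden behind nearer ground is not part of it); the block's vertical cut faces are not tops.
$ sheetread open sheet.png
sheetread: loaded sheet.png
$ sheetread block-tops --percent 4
3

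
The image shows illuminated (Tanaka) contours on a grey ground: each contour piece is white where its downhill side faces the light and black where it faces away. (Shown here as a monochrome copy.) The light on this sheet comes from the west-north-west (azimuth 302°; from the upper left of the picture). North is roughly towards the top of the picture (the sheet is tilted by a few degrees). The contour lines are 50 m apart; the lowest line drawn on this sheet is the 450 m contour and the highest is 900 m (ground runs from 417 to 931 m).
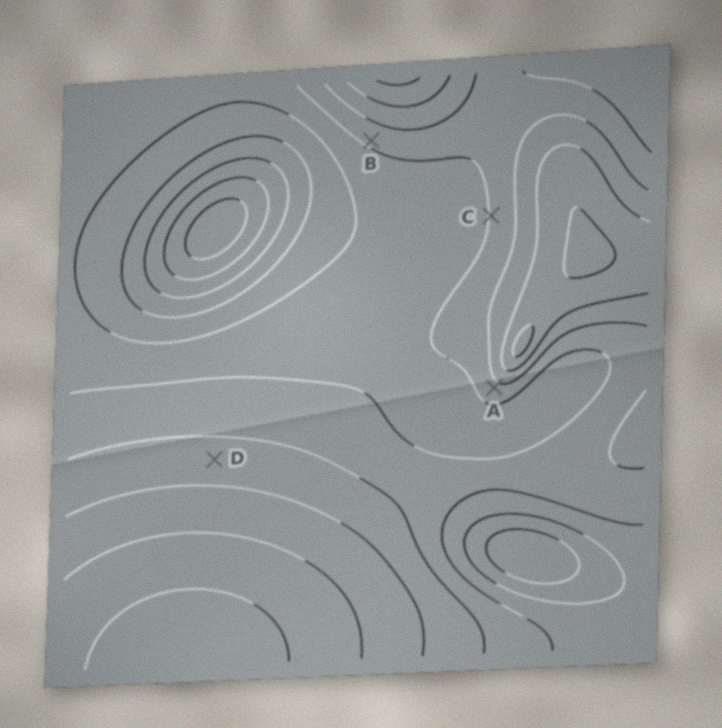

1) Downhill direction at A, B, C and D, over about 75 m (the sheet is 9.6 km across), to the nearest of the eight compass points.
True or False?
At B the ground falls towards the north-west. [False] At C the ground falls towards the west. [True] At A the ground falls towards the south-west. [True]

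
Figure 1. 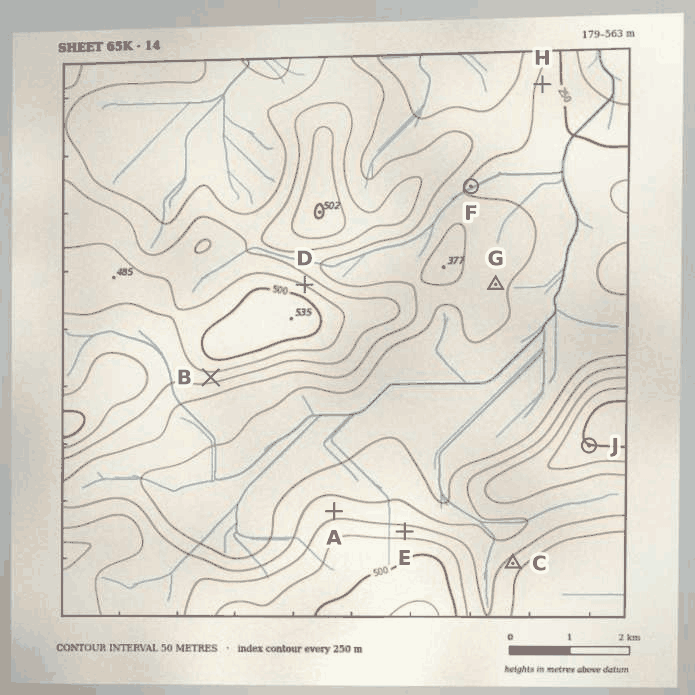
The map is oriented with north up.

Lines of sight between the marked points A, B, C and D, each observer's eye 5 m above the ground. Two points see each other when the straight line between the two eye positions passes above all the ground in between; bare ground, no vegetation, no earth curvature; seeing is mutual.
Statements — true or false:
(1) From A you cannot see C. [true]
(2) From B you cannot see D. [true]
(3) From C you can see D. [false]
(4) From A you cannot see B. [false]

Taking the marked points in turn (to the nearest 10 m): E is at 420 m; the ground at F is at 290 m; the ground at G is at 310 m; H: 290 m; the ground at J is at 500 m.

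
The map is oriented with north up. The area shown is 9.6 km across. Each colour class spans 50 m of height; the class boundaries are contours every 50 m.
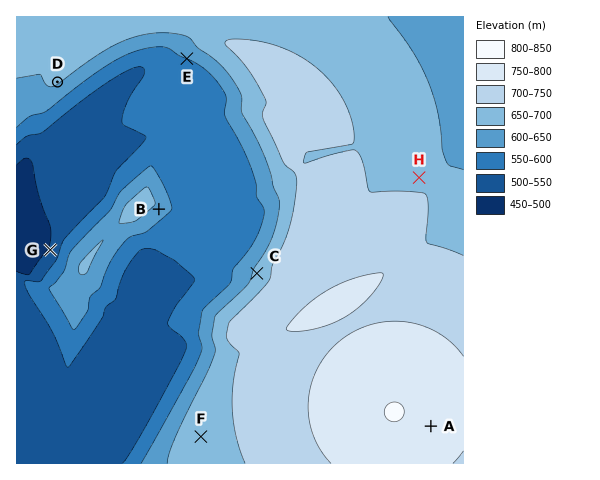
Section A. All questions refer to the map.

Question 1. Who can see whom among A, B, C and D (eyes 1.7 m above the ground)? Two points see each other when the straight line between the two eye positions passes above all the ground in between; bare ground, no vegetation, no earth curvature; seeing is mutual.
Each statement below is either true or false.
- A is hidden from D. true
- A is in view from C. false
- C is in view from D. true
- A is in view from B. false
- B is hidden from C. false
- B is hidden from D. true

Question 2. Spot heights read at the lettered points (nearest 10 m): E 600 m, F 680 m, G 510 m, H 690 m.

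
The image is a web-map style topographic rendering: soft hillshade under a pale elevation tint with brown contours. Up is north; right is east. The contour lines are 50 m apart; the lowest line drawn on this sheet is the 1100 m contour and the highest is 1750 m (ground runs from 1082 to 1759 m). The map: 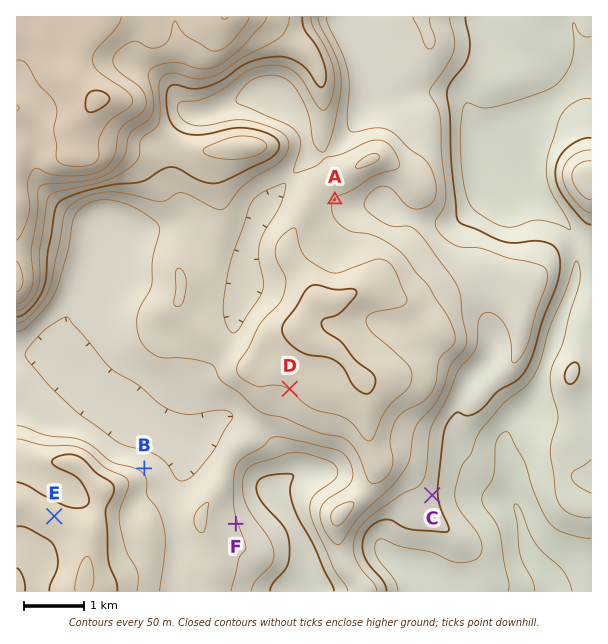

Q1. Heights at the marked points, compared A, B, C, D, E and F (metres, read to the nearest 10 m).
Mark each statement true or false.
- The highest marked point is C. false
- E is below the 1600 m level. true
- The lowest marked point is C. true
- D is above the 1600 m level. false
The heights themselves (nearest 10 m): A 1400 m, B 1390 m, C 1270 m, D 1450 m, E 1520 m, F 1350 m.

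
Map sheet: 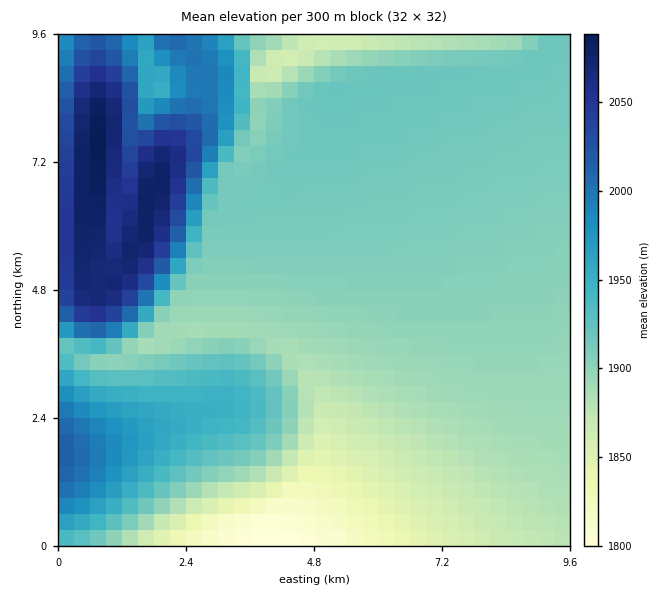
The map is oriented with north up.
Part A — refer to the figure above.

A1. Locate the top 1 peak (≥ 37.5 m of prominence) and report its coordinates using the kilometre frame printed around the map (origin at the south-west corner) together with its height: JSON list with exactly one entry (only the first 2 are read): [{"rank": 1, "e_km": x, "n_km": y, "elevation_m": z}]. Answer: [{"rank": 1, "e_km": 0.71, "n_km": 7.61, "elevation_m": 2090}]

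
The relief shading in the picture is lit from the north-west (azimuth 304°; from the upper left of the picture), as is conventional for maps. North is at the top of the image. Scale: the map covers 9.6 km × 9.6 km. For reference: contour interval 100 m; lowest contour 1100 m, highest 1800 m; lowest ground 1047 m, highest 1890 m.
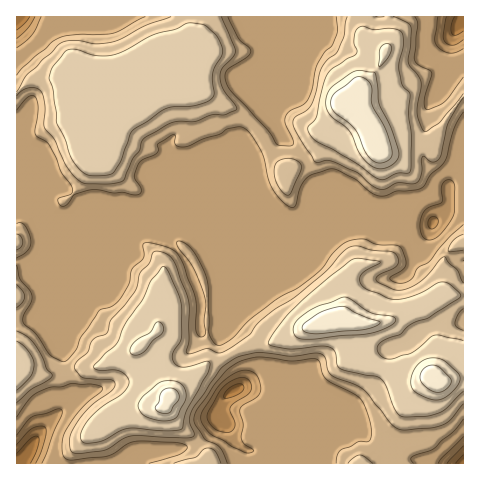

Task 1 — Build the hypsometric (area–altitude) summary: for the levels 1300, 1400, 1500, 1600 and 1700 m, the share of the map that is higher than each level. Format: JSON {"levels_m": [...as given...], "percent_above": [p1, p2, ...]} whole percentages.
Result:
{"levels_m": [1300, 1400, 1500, 1600, 1700], "percent_above": [96, 55, 41, 26, 5]}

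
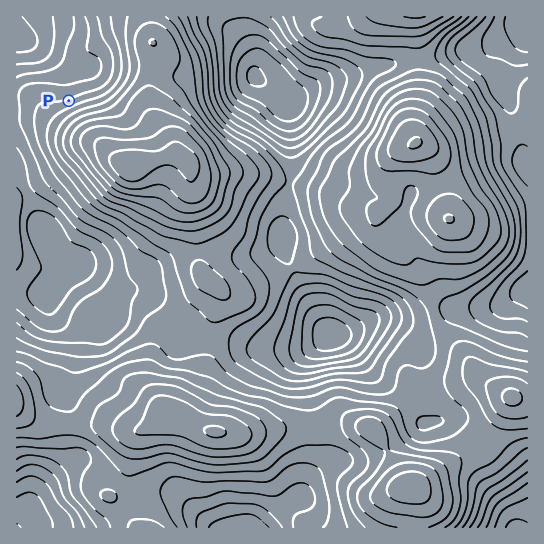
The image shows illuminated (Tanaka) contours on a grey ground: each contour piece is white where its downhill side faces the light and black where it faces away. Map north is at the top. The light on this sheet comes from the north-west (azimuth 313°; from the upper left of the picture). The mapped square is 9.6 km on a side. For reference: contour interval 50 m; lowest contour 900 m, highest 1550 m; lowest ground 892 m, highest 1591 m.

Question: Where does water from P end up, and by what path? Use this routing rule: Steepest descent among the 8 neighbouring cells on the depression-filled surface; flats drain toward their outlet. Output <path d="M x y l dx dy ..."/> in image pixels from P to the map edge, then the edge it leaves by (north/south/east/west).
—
<path d="M69 101l0-27-27-27-8-4-3 0-1-1-3 0-1-1-9-3"/>
exit: west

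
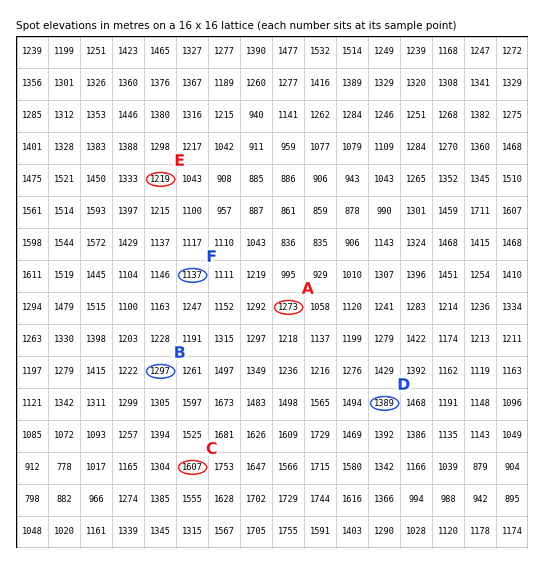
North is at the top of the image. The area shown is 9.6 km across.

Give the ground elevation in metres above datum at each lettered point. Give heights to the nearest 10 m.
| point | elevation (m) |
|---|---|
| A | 1270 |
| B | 1300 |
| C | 1610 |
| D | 1390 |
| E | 1220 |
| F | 1140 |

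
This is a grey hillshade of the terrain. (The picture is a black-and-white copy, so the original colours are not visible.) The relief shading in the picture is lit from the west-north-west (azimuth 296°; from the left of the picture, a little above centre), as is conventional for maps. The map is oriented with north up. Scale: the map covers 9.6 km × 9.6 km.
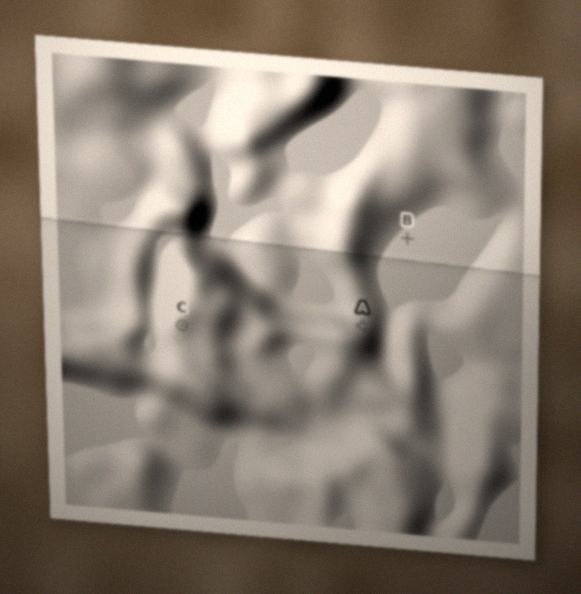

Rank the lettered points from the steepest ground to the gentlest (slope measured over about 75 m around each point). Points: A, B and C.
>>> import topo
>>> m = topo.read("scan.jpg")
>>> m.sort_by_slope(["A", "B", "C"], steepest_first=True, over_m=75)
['A', 'C', 'B']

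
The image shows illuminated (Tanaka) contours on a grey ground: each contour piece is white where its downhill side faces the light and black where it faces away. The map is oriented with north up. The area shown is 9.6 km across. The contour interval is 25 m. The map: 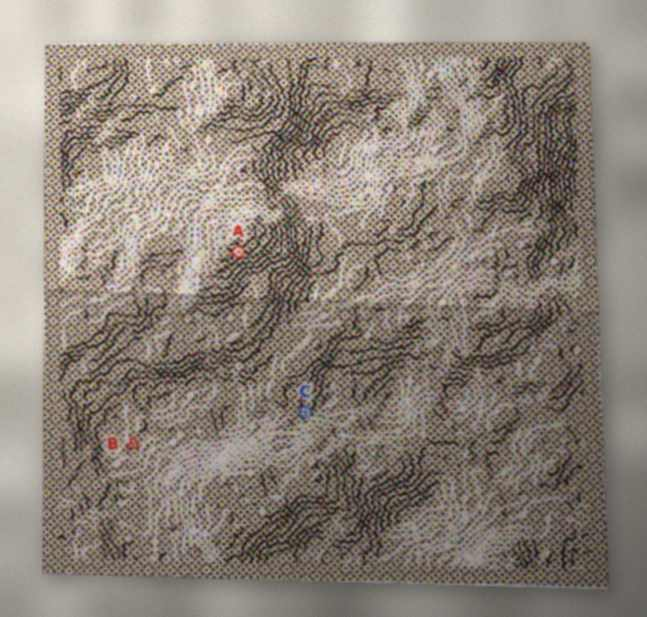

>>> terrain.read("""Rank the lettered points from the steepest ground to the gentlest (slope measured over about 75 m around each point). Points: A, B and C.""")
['A', 'C', 'B']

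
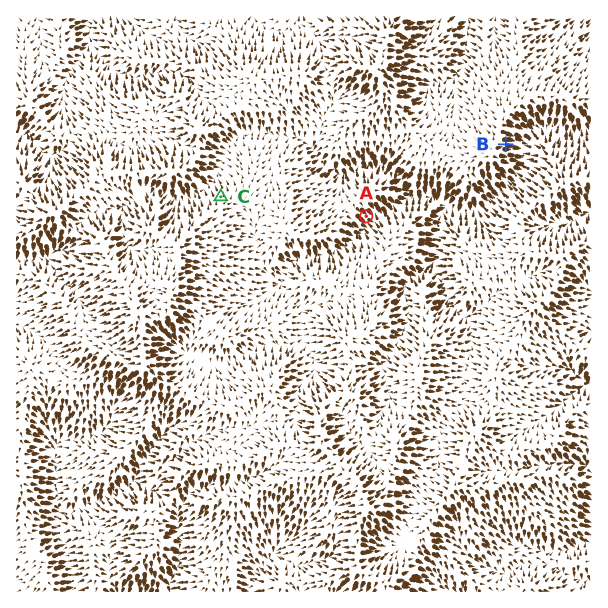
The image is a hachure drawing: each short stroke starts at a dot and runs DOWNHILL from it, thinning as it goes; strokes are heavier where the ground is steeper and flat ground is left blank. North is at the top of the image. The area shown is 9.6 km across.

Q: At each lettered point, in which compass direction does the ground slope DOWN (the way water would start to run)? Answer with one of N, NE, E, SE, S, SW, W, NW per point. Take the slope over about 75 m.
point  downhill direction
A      SE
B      E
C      N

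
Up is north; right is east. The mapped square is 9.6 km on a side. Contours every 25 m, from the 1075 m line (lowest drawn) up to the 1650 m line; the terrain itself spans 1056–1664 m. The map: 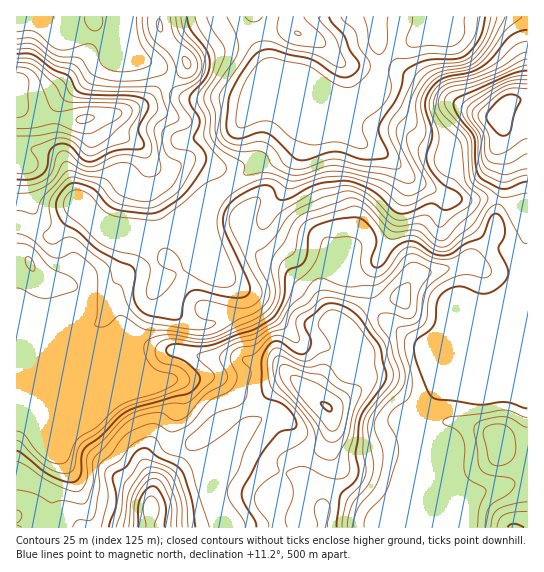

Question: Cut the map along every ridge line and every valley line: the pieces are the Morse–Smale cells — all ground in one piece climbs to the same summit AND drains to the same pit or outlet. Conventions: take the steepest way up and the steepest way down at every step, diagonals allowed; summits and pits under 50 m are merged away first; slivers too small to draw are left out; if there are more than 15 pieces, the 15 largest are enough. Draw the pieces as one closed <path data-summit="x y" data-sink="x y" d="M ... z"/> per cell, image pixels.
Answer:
<path data-summit="151 507" data-sink="375 17" d="M439 16l-186 1 3 22 11 27 4 6 54 23 22 6 5 0-11 7-38 15-12 22-9 8-28 14-35 25-26 29-22 10-25 2-16 7-2 2 0 11-4 16-12 21-5 24-9 10-9 4-16-3-57 1 1 202 199-1 0-6-20-59-17-11-7-9 0-17 8-23-4-16-5-5-26 2-11-4-9-6-25-23 15 3 5-3 24-33 11-32 13 21 13 11 10 6 14 2 10-2 6-5 7-19 0-13-11-17-5-18 6 1 7-3 34-19 10-20 19-27 4-17 9-17 6-20 8-6 22-9-26 13-8 28 2 20 15 31 7 21 1 18 4 14 5 6 4 2 36-5-6 17 0 12 4 14 10 15 32 23 10 5 7 0 31-13 22-23 19-12 17-17 5-10-1-72-20 3-14-5-46 0-7-5 5-5 7-15 0-12-6-7-17-6-19-10-9 0-20 10-4 0-16-6-12-10 0-11 10-24 20-20 1-24-3-16 20 3 12 0 8-2 22-14z"/><path data-summit="327 407" data-sink="375 17" d="M335 115l-20 8-8 6-6 20-9 17-4 17-19 27-10 20-34 19-7 3-6-1 5 18 11 17 0 13-7 19-6 5-10 2-14-2-10-6-13-11-13-21-11 32-24 33-3 3-8-2-8 0 24 22 9 6 11 4 26-2 5 5 4 16-8 23 0 17 7 9 17 11 20 59 1 7 199-1 0-88-4-9 0-9 29-35 16-39 8-12-31 13-7 0-10-5-32-23-10-15-4-14 0-12 6-18-27 6-9 0-8-5-5-17-1-18-7-21-15-31-2-20 8-28 23-10z"/><path data-summit="17 83" data-sink="375 17" d="M253 16l-94 0 0 9 4 10 22 24 2 8-9 9-17 11-15 16-11 5-22 7-31 5-13 0-36-7-12-5-4-7-1 122 37 13 22-25 6-2 9 4 15 12 13 6 24 0 13 2 20-4 18-8 26-29 31-23 32-16 9-8 12-22 38-15 8-6-24-7-54-23-4-6-11-27z"/><path data-summit="501 113" data-sink="375 17" d="M527 16l-86 0-4 11-20 12-8 2-12 0-15-1-4-3 2 17-1 24-20 20-10 24 0 11 12 10 16 6 4 0 20-10 9 0 19 10 17 6 6 7 0 12-7 15-5 5 7 5 46 0 14 5 20-3z"/><path data-summit="514 527" data-sink="375 17" d="M527 273l-5 11-16 16-13 8-30 30-22 48-29 35 0 9 4 9 1 89 111-1z"/><path data-summit="17 83" data-sink="122 17" d="M158 16l-35 0-2 21-4 4-10 0-34-8-4-17-52 0-1 85 3 5 14 7 14 4 35 3 37-7 27-10 15-16 17-11 9-9-2-8-22-24z"/><path data-summit="30 263" data-sink="375 17" d="M81 209l-6 2-22 25-8-1-23-11-6 1 1 100 56 0 16 3 9-4 9-10 5-24 12-21 4-16 0-11 18-9 6 0-34-2-13-6-15-12z"/><path data-summit="151 507" data-sink="122 17" d="M122 16l-52 0-1 7 4 10 34 8 10 0 4-4z"/>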